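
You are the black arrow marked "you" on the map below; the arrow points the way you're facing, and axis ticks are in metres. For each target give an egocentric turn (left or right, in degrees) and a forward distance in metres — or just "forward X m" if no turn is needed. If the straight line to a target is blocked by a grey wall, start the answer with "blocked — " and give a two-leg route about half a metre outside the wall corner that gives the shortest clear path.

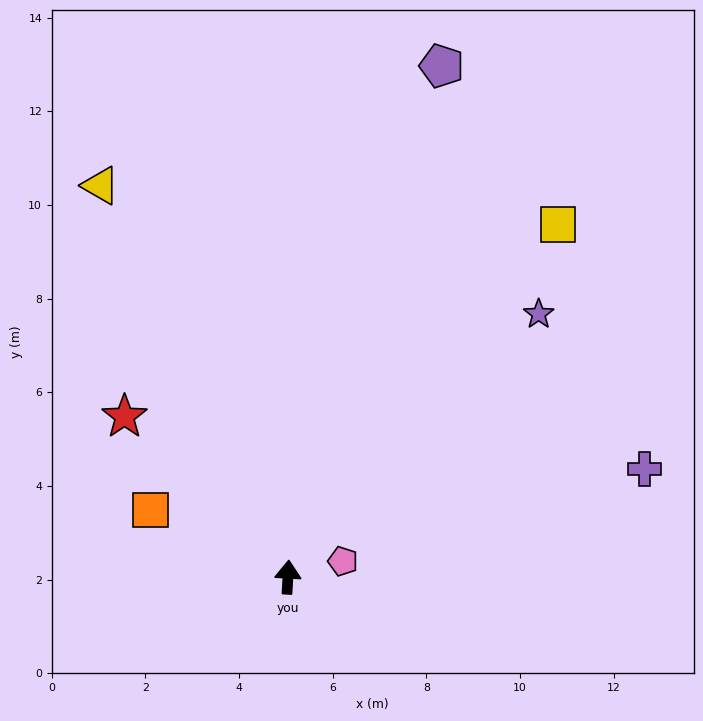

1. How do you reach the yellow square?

turn right 34°, forward 9.5 m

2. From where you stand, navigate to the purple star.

turn right 41°, forward 7.8 m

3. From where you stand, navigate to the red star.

turn left 49°, forward 4.9 m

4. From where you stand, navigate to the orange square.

turn left 67°, forward 3.3 m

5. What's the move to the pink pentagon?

turn right 71°, forward 1.2 m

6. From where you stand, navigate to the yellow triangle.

turn left 29°, forward 9.3 m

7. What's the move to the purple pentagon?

turn right 14°, forward 11.4 m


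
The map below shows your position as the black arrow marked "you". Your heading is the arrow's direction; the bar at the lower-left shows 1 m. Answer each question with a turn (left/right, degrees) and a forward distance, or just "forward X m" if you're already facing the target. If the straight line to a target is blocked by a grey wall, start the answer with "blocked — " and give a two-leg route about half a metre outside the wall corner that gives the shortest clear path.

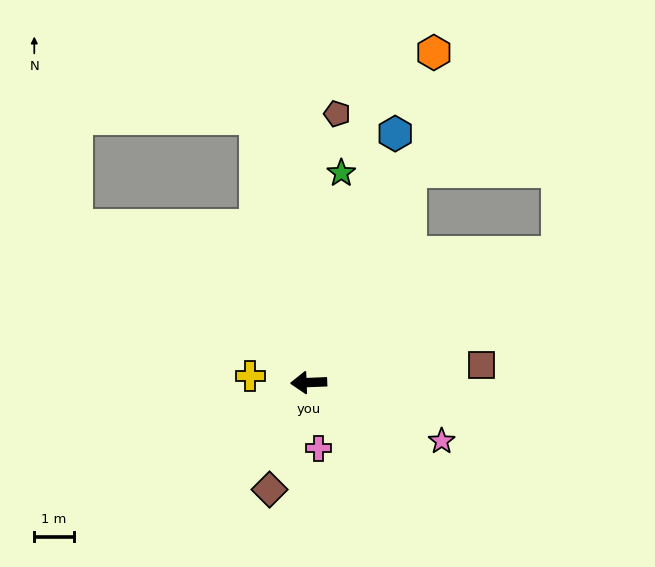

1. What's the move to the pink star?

turn left 154°, forward 3.7 m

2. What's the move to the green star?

turn right 101°, forward 5.3 m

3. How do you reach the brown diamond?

turn left 68°, forward 2.9 m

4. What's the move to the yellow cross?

turn right 9°, forward 1.5 m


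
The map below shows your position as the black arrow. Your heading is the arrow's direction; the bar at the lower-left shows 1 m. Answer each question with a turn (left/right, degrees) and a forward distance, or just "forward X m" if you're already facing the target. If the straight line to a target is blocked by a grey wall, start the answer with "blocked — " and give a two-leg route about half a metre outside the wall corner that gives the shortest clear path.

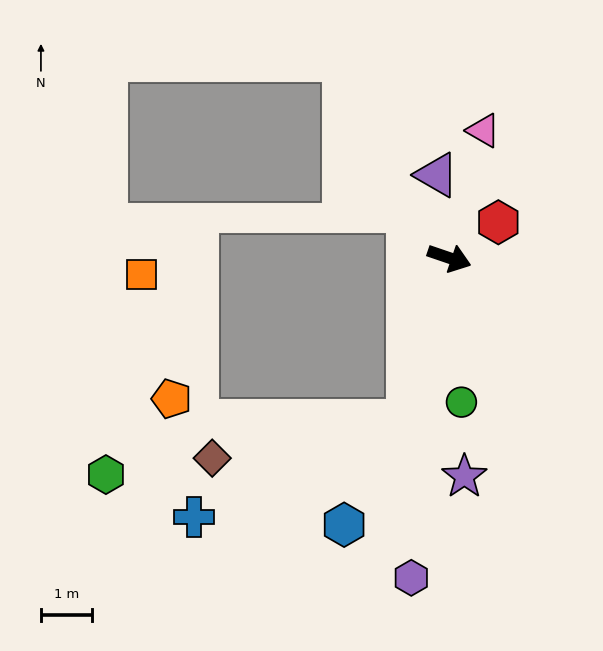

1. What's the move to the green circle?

turn right 66°, forward 2.8 m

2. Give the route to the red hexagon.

turn left 55°, forward 1.2 m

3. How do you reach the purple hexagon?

turn right 78°, forward 6.3 m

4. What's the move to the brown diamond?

blocked — turn right 85°, forward 3.3 m, then turn right 65°, forward 3.9 m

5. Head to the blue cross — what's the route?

blocked — turn right 85°, forward 3.3 m, then turn right 52°, forward 4.6 m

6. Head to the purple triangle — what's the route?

turn left 118°, forward 1.6 m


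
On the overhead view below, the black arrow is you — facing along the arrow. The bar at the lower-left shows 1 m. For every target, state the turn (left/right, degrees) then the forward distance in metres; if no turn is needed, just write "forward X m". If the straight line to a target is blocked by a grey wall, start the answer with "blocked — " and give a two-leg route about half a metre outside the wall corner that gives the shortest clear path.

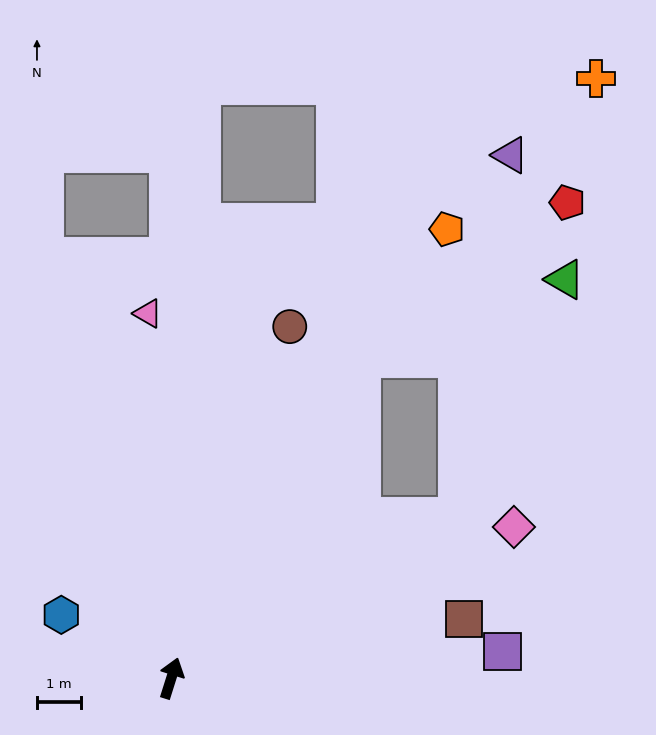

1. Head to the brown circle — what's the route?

forward 8.4 m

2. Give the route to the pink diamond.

turn right 49°, forward 8.5 m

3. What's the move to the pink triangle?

turn left 21°, forward 8.3 m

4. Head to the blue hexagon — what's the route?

turn left 78°, forward 2.9 m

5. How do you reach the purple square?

turn right 68°, forward 7.6 m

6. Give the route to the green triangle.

blocked — turn right 43°, forward 7.5 m, then turn left 36°, forward 5.9 m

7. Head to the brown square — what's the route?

turn right 61°, forward 6.8 m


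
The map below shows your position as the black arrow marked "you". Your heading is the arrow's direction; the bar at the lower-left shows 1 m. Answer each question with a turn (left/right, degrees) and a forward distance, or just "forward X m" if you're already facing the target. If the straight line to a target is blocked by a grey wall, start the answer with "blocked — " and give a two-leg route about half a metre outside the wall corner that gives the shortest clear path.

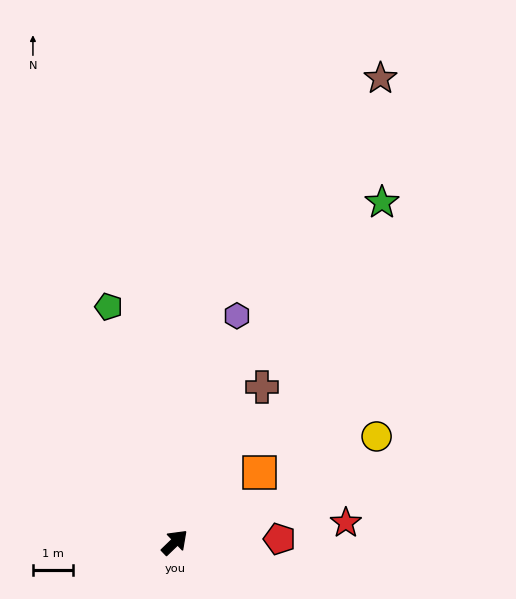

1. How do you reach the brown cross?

turn left 17°, forward 4.5 m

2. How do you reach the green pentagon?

turn left 62°, forward 6.2 m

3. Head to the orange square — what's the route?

turn right 4°, forward 2.8 m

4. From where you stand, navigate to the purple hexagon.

turn left 31°, forward 5.9 m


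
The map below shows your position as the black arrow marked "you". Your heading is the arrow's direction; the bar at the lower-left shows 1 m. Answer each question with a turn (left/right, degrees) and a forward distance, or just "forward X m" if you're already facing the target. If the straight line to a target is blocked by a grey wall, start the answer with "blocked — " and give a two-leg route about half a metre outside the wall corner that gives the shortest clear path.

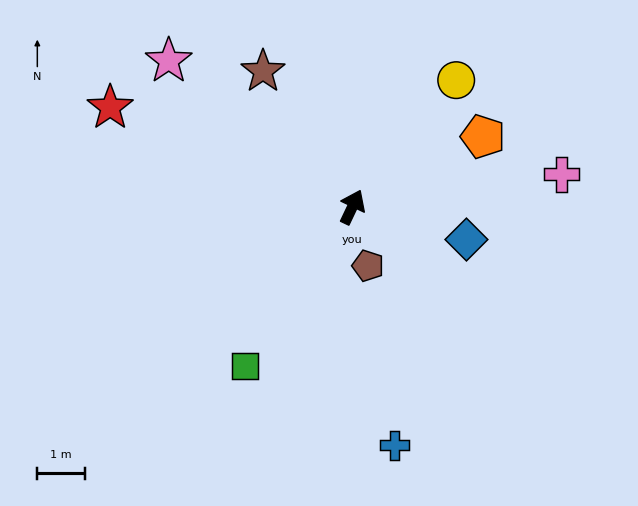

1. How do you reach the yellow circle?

turn right 14°, forward 3.5 m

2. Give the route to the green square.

turn left 171°, forward 4.1 m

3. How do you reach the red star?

turn left 93°, forward 5.5 m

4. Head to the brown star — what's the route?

turn left 59°, forward 3.4 m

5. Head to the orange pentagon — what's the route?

turn right 36°, forward 3.1 m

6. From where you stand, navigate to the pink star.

turn left 77°, forward 5.0 m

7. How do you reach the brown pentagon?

turn right 140°, forward 1.3 m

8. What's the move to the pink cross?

turn right 56°, forward 4.5 m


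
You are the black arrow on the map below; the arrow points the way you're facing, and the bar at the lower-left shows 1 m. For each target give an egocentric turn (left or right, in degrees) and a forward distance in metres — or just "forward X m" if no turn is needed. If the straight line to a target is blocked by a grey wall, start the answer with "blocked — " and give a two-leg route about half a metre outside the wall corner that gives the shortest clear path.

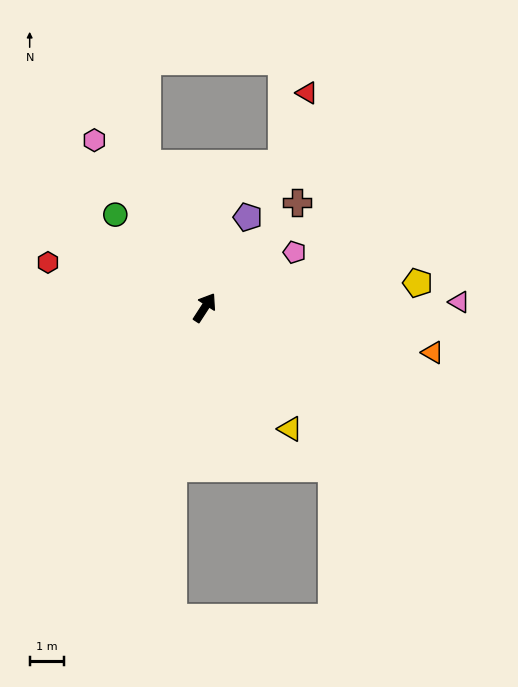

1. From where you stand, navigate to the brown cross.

turn right 8°, forward 4.1 m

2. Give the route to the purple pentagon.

turn left 8°, forward 2.9 m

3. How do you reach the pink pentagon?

turn right 25°, forward 3.1 m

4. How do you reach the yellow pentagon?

turn right 50°, forward 6.2 m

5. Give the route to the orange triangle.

turn right 68°, forward 6.7 m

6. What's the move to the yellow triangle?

turn right 112°, forward 4.3 m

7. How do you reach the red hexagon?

turn left 107°, forward 4.7 m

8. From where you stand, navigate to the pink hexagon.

turn left 66°, forward 5.8 m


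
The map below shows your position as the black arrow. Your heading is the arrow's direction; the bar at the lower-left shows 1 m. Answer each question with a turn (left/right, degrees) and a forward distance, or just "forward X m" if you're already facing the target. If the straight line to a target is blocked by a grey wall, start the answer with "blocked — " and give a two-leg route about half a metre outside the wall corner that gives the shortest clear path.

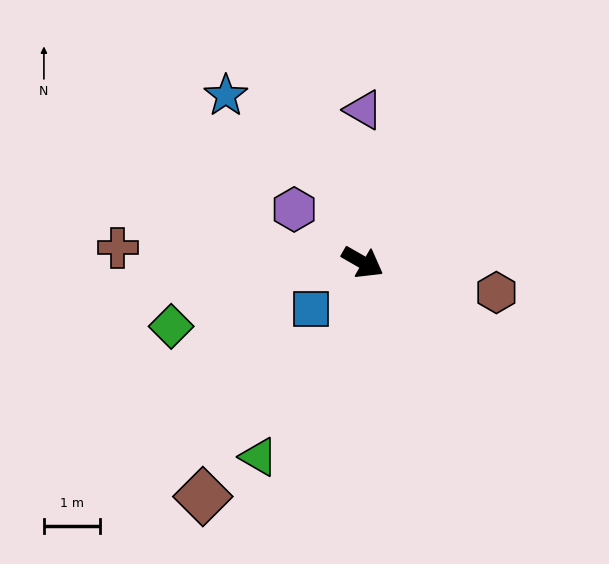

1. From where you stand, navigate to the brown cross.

turn right 154°, forward 4.3 m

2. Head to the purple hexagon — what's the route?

turn left 172°, forward 1.5 m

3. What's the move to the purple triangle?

turn left 120°, forward 2.7 m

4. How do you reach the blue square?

turn right 108°, forward 1.2 m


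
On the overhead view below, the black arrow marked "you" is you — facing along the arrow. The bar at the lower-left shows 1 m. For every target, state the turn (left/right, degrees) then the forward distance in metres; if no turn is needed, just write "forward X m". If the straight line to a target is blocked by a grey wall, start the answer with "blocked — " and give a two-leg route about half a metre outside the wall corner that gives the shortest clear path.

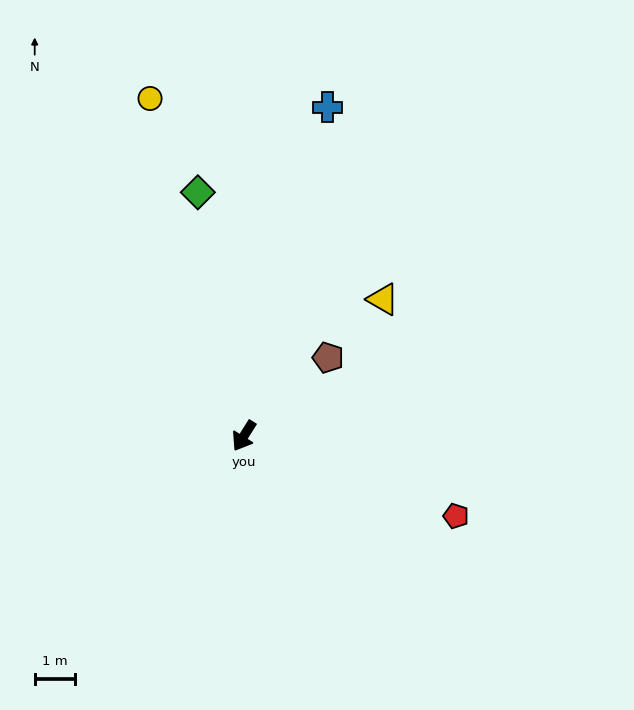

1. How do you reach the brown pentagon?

turn left 165°, forward 2.9 m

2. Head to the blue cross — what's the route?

turn right 162°, forward 8.4 m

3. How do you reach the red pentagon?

turn left 102°, forward 5.6 m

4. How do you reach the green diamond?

turn right 137°, forward 6.2 m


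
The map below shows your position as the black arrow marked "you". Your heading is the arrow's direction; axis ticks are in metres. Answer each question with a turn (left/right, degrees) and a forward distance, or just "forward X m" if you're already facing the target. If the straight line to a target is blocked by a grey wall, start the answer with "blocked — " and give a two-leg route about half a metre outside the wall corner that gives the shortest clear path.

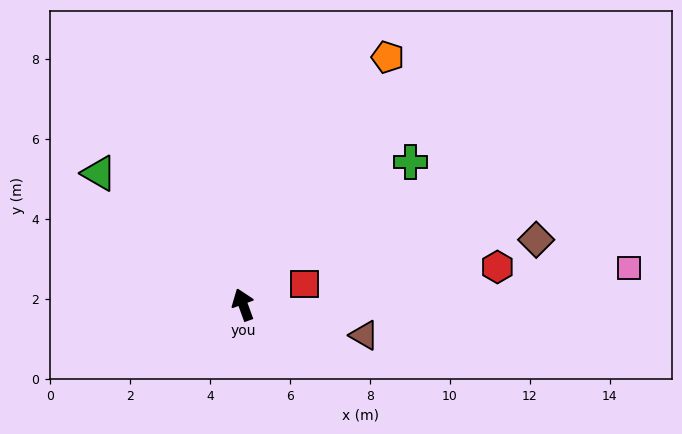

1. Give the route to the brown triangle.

turn right 124°, forward 3.1 m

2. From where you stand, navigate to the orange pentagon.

turn right 50°, forward 7.2 m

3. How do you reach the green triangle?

turn left 28°, forward 4.9 m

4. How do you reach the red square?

turn right 91°, forward 1.6 m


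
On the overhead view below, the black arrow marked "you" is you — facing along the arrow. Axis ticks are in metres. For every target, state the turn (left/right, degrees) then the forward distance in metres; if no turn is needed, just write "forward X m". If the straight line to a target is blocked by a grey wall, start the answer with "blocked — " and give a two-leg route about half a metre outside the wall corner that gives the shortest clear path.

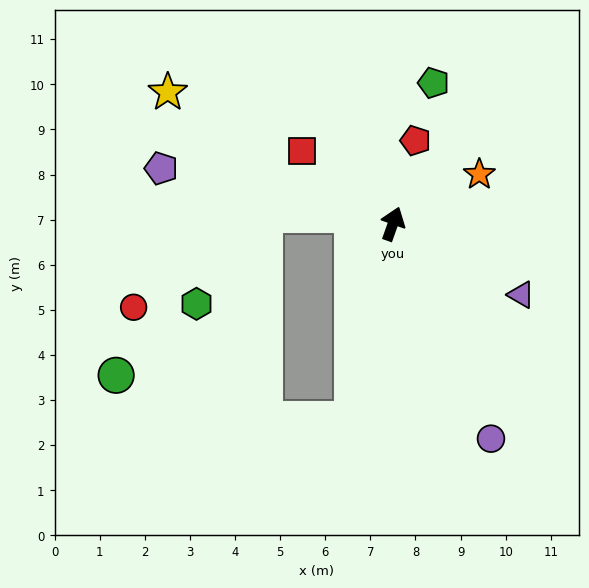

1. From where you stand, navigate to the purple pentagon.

turn left 96°, forward 5.3 m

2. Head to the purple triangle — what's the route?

turn right 99°, forward 3.2 m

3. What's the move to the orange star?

turn right 41°, forward 2.2 m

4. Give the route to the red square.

turn left 71°, forward 2.6 m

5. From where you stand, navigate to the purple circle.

turn right 136°, forward 5.2 m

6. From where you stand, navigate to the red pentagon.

turn left 4°, forward 1.9 m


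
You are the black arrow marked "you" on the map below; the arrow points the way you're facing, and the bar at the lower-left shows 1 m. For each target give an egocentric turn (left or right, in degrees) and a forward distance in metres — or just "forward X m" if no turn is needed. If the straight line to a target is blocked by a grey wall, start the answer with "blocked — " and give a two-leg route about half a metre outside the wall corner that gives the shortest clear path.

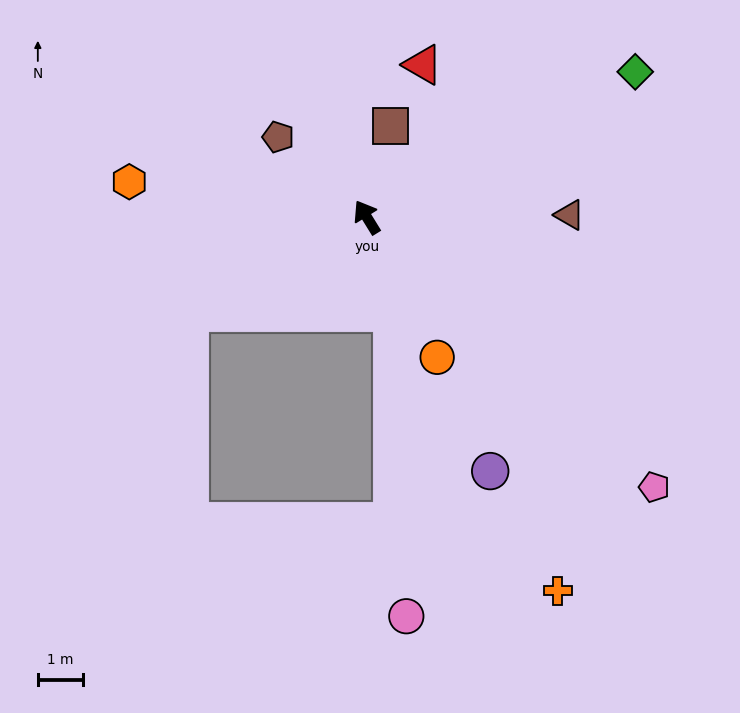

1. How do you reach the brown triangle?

turn right 121°, forward 4.5 m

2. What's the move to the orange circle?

turn left 175°, forward 3.5 m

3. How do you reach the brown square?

turn right 46°, forward 2.1 m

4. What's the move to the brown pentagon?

turn left 16°, forward 2.7 m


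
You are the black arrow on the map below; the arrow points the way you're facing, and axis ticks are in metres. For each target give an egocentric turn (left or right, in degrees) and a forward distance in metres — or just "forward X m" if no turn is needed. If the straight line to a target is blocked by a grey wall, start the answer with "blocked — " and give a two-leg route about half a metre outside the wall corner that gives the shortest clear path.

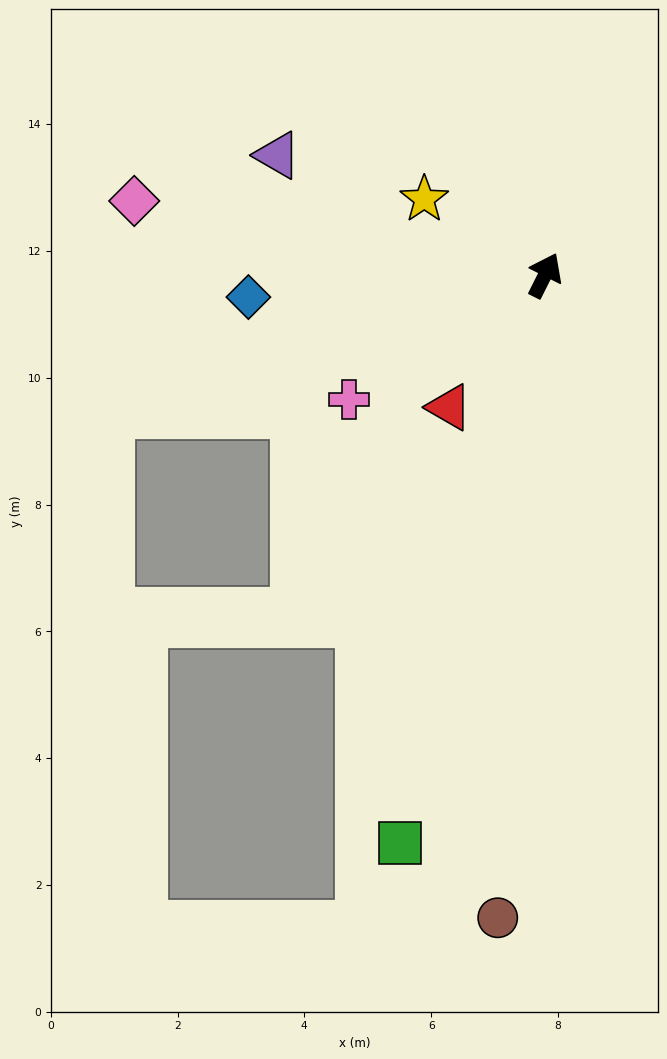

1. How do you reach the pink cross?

turn left 149°, forward 3.7 m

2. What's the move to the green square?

turn right 168°, forward 9.2 m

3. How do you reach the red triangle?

turn left 171°, forward 2.6 m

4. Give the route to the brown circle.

turn right 158°, forward 10.2 m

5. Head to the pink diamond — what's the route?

turn left 106°, forward 6.6 m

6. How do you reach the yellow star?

turn left 84°, forward 2.2 m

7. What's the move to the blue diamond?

turn left 121°, forward 4.7 m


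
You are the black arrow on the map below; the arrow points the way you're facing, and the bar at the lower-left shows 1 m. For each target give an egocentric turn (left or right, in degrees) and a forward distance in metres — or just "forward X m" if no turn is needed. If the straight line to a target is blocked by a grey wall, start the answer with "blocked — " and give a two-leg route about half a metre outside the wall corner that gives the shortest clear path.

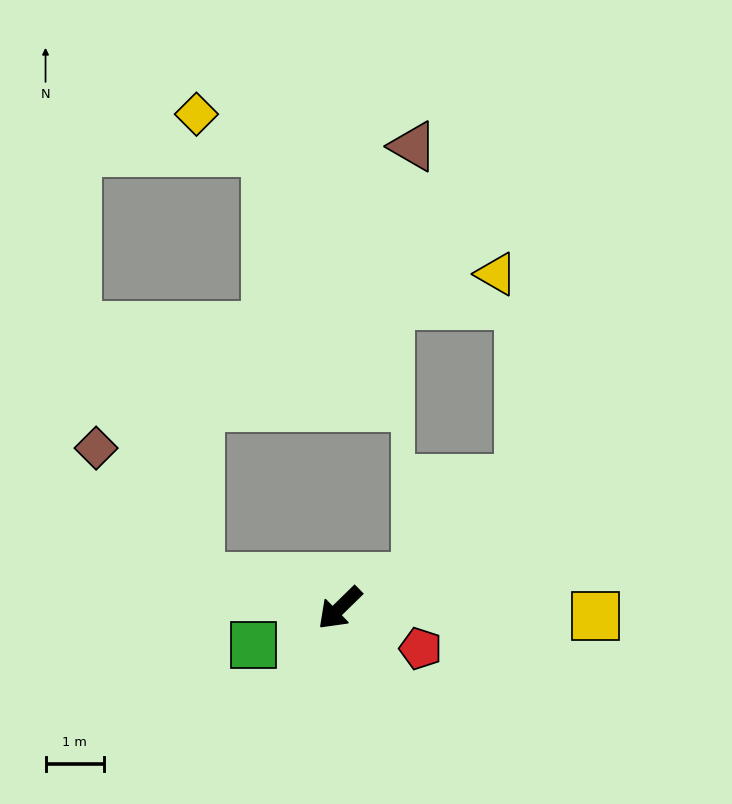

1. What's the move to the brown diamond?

blocked — turn right 57°, forward 2.5 m, then turn right 39°, forward 2.8 m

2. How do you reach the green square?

turn right 21°, forward 1.6 m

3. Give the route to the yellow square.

turn left 134°, forward 4.4 m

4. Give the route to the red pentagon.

turn left 109°, forward 1.5 m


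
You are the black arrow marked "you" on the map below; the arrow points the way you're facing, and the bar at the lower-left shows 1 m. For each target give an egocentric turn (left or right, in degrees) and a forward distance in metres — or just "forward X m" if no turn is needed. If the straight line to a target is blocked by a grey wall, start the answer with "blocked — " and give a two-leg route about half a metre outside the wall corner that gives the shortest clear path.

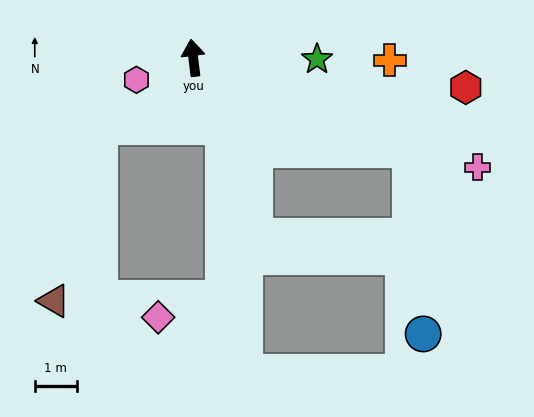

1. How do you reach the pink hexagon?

turn left 104°, forward 1.4 m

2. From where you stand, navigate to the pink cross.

turn right 118°, forward 7.2 m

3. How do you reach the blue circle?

blocked — turn right 120°, forward 5.6 m, then turn right 63°, forward 4.4 m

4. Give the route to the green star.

turn right 98°, forward 2.9 m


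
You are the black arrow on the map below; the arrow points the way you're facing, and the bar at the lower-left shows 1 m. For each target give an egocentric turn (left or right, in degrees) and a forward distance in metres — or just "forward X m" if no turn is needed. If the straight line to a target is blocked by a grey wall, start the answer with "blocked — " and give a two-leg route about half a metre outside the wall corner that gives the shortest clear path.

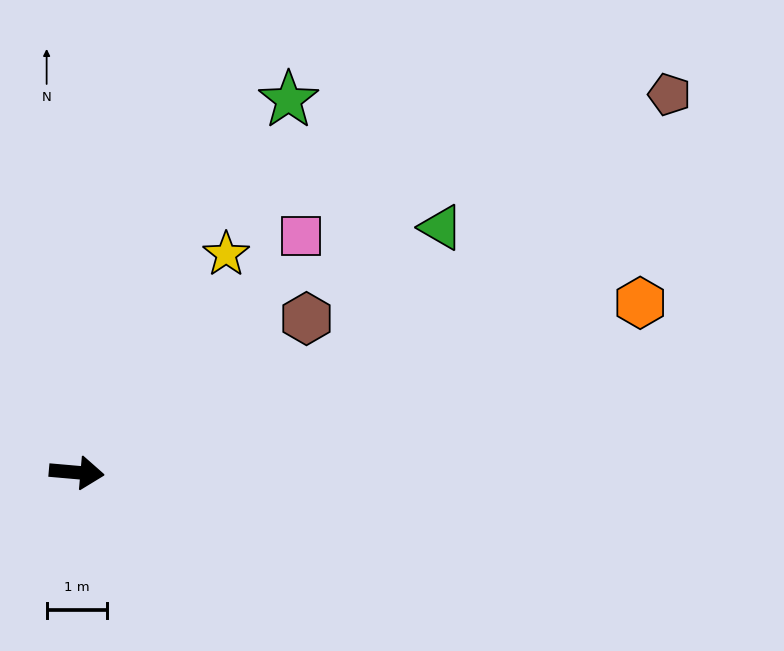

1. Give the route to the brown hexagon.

turn left 39°, forward 4.6 m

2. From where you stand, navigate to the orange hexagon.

turn left 22°, forward 9.8 m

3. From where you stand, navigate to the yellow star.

turn left 61°, forward 4.4 m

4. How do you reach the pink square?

turn left 52°, forward 5.4 m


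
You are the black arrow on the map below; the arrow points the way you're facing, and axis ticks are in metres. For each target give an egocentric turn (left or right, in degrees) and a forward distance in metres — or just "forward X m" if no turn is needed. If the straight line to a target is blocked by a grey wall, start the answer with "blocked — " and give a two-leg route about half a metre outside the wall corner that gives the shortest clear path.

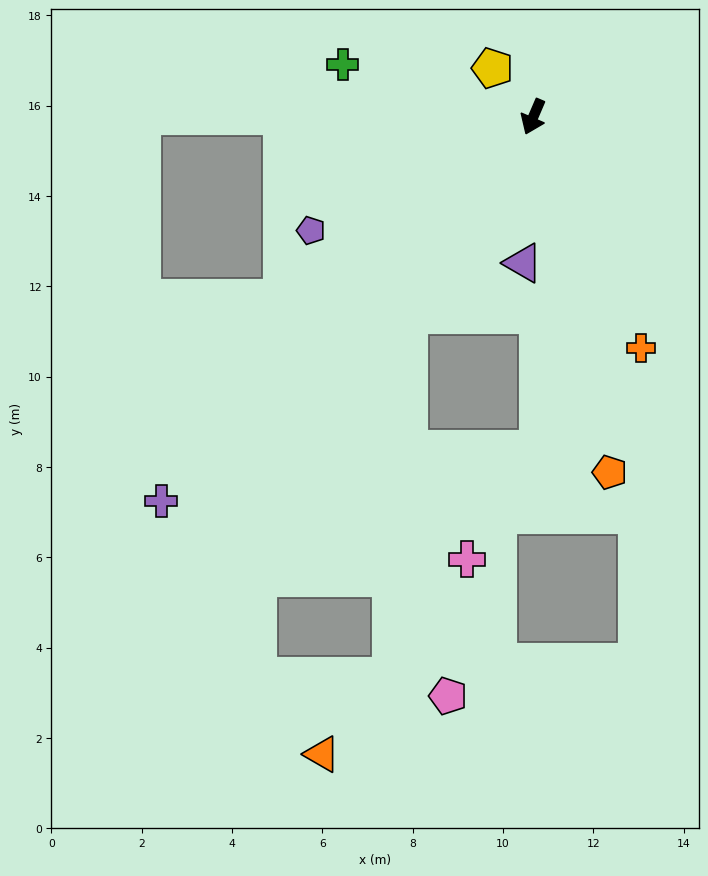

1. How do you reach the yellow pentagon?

turn right 117°, forward 1.4 m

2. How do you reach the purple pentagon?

turn right 40°, forward 5.5 m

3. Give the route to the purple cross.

turn right 21°, forward 11.8 m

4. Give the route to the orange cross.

turn left 48°, forward 5.6 m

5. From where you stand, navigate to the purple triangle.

turn left 19°, forward 3.2 m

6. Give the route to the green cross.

turn right 82°, forward 4.4 m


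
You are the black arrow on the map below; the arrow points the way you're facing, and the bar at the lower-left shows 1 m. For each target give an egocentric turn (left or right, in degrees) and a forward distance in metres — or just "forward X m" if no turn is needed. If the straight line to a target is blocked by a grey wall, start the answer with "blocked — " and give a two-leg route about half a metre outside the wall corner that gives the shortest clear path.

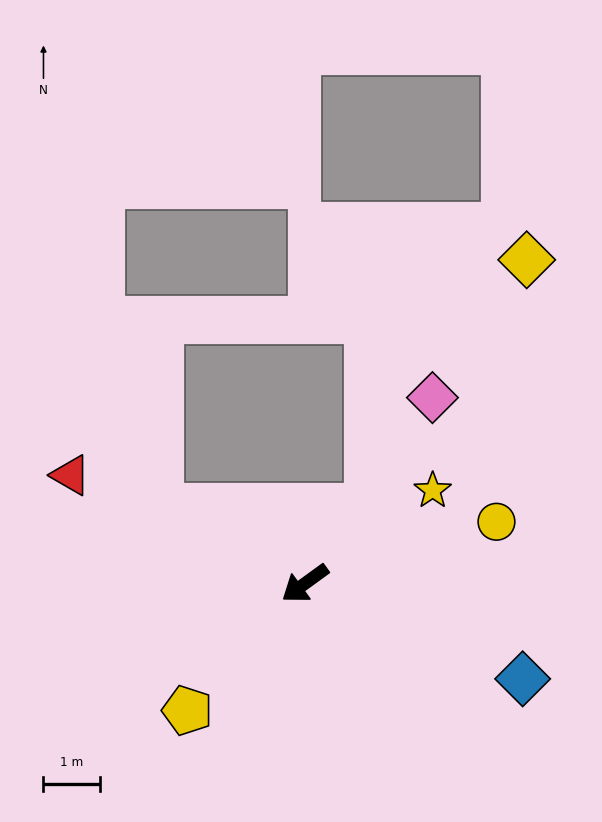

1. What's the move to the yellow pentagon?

turn left 11°, forward 3.1 m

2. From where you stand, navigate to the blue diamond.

turn left 120°, forward 4.2 m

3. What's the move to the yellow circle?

turn left 162°, forward 3.6 m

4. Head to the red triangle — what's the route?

turn right 61°, forward 4.6 m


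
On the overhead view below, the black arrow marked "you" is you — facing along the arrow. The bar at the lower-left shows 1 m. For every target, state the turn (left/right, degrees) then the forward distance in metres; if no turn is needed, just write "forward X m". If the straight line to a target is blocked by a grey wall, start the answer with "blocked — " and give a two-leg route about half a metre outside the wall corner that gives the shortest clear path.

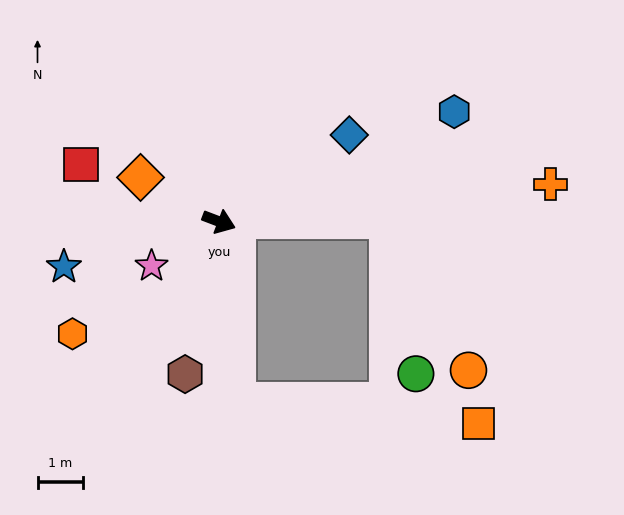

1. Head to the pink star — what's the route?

turn right 126°, forward 1.8 m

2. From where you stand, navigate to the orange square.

blocked — turn right 64°, forward 4.0 m, then turn left 80°, forward 5.3 m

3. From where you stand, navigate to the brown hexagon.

turn right 82°, forward 3.4 m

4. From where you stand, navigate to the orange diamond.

turn left 172°, forward 2.0 m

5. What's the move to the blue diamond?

turn left 54°, forward 3.4 m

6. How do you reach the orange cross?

turn left 27°, forward 7.3 m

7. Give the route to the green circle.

blocked — turn left 21°, forward 3.7 m, then turn right 80°, forward 3.4 m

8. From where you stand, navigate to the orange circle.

blocked — turn left 21°, forward 3.7 m, then turn right 62°, forward 3.7 m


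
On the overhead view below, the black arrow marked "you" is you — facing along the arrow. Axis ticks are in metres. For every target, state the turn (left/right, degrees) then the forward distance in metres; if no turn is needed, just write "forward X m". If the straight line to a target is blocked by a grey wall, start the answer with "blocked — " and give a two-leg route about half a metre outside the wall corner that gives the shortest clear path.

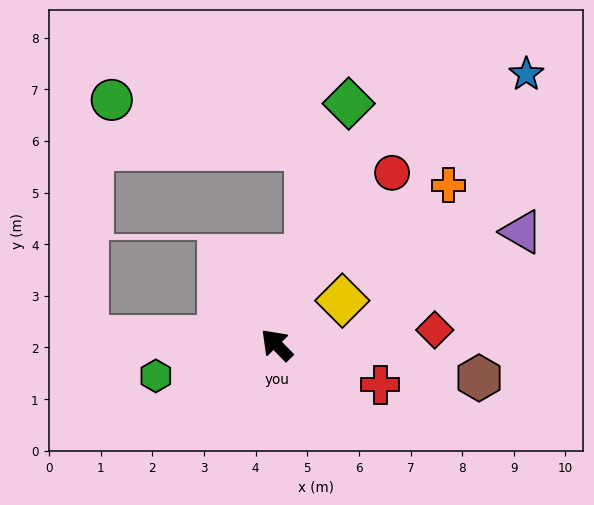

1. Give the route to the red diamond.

turn right 129°, forward 3.1 m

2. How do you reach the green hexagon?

turn left 60°, forward 2.4 m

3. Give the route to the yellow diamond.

turn right 100°, forward 1.5 m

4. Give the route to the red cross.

turn right 155°, forward 2.1 m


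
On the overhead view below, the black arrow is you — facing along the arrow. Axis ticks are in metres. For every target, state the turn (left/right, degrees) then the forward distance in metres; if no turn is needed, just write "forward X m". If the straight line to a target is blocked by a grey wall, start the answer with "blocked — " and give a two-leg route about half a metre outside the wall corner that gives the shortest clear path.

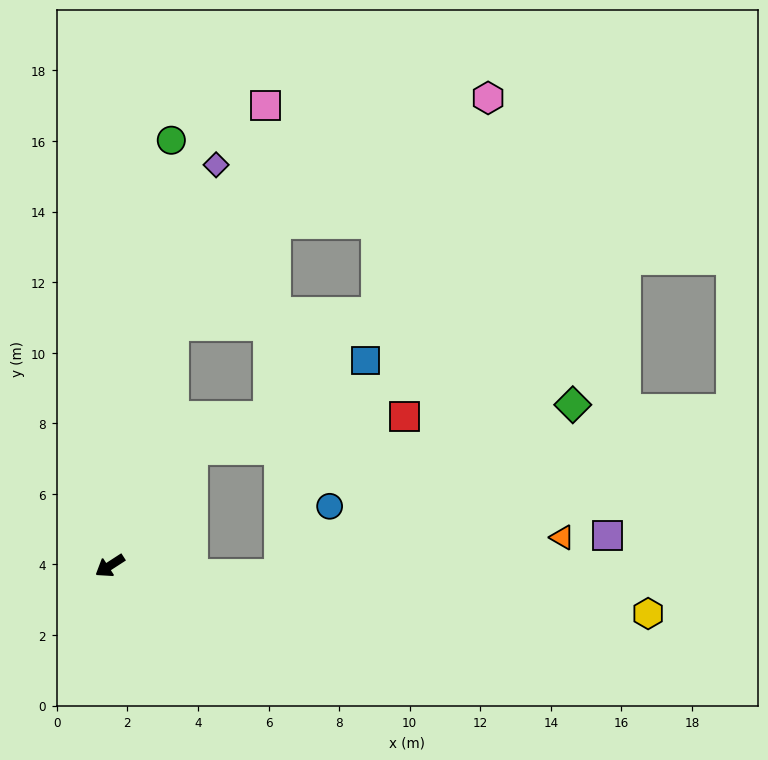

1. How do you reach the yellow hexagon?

turn left 142°, forward 15.3 m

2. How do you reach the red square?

blocked — turn right 159°, forward 4.0 m, then turn right 45°, forward 6.1 m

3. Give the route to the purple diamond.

turn right 138°, forward 11.8 m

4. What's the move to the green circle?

turn right 131°, forward 12.2 m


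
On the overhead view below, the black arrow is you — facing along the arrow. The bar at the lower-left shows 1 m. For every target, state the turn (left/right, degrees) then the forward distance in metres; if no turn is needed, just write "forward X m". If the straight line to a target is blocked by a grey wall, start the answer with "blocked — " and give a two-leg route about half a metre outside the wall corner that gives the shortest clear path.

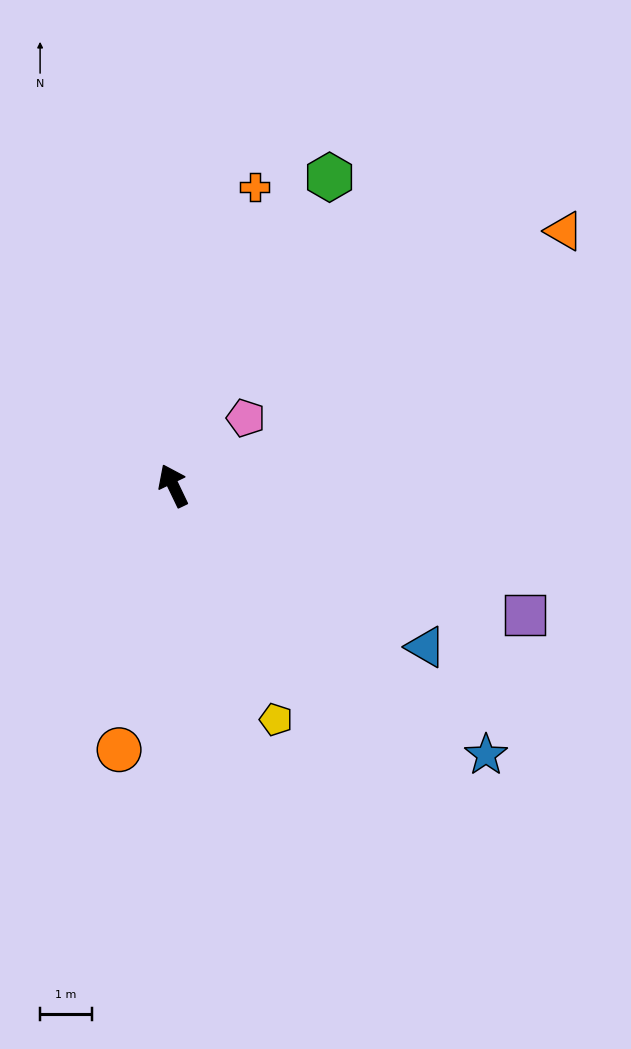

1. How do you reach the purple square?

turn right 136°, forward 7.2 m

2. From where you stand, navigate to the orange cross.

turn right 41°, forward 5.9 m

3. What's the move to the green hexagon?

turn right 52°, forward 6.6 m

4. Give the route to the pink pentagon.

turn right 73°, forward 1.9 m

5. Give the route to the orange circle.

turn left 143°, forward 5.2 m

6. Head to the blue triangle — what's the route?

turn right 148°, forward 5.8 m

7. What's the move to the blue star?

turn right 156°, forward 7.9 m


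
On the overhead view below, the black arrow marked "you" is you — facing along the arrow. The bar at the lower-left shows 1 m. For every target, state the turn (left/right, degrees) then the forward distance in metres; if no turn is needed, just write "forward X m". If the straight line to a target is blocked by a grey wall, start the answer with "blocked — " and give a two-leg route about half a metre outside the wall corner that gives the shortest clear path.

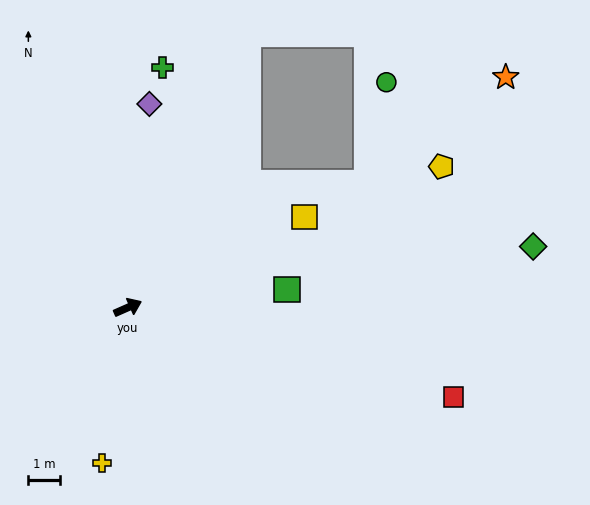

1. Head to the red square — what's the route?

turn right 39°, forward 10.6 m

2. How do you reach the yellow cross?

turn right 123°, forward 5.0 m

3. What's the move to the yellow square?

turn left 3°, forward 6.2 m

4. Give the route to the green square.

turn right 17°, forward 5.0 m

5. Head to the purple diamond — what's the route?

turn left 60°, forward 6.4 m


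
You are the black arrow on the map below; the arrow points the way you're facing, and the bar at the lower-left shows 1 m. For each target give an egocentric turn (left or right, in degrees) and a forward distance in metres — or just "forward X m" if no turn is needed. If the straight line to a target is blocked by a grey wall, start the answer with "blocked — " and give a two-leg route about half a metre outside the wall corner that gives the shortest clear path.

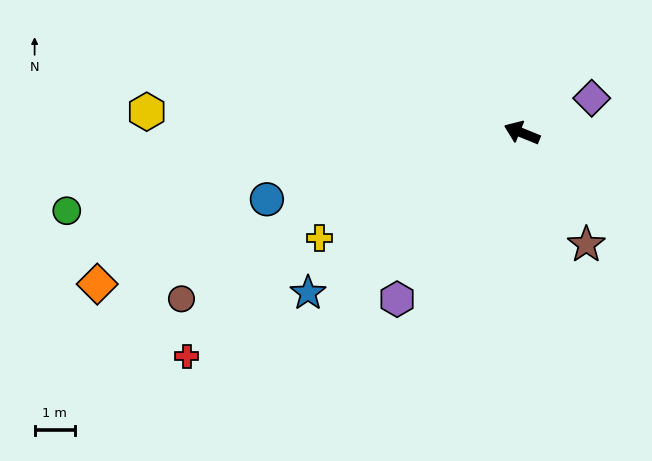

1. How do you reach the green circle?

turn left 32°, forward 11.4 m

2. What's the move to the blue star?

turn left 59°, forward 6.6 m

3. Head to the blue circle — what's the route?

turn left 37°, forward 6.5 m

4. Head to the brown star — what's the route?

turn left 142°, forward 3.2 m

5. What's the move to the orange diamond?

turn left 42°, forward 11.1 m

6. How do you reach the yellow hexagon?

turn left 19°, forward 9.3 m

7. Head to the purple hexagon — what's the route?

turn left 75°, forward 5.1 m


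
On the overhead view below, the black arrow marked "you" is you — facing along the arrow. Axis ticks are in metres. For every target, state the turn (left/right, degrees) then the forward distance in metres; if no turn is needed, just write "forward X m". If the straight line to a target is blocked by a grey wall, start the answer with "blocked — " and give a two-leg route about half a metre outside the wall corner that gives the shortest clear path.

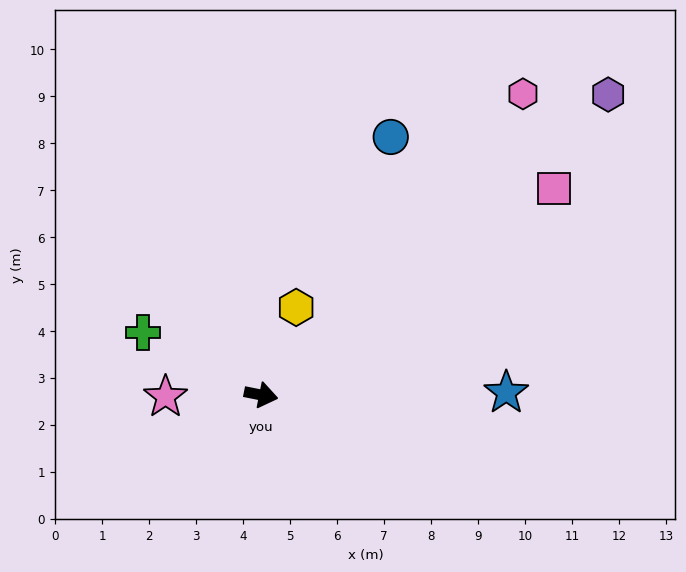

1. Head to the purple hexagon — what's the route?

turn left 52°, forward 9.8 m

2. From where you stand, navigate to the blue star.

turn left 12°, forward 5.2 m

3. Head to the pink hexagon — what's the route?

turn left 60°, forward 8.5 m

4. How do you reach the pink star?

turn right 168°, forward 2.0 m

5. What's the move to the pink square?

turn left 46°, forward 7.6 m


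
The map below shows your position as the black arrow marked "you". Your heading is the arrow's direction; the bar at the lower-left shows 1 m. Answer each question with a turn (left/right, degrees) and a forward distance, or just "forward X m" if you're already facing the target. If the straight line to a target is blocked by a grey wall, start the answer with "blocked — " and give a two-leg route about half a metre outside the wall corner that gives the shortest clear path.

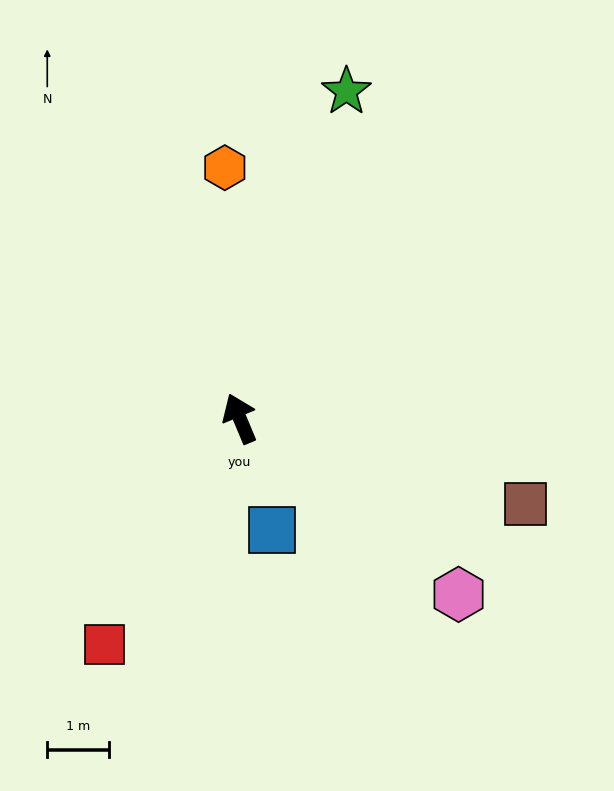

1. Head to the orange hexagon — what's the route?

turn right 19°, forward 4.1 m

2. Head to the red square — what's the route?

turn left 126°, forward 4.3 m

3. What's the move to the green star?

turn right 41°, forward 5.6 m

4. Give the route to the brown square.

turn right 129°, forward 4.8 m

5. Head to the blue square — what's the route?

turn left 173°, forward 1.9 m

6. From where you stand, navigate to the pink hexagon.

turn right 152°, forward 4.5 m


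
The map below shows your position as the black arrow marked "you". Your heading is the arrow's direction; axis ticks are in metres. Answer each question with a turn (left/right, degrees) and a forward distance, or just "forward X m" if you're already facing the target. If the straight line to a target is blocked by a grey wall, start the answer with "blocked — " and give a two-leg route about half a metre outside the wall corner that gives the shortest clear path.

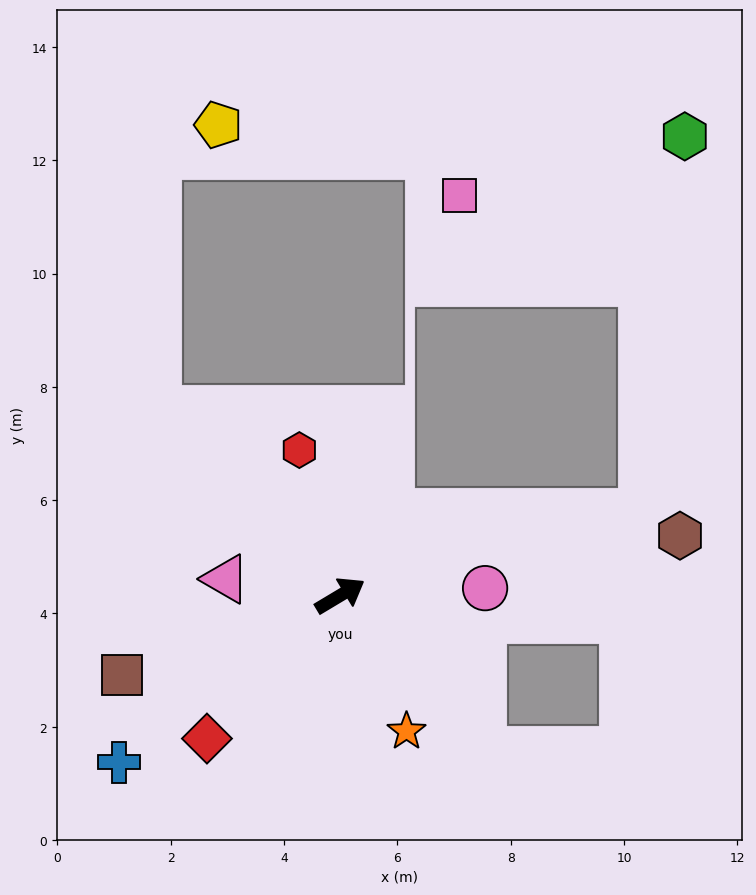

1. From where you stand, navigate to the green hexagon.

blocked — turn right 16°, forward 5.5 m, then turn left 69°, forward 6.7 m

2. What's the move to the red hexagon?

turn left 75°, forward 2.7 m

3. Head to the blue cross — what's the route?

turn right 174°, forward 4.9 m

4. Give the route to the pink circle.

turn right 28°, forward 2.6 m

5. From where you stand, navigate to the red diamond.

turn right 164°, forward 3.5 m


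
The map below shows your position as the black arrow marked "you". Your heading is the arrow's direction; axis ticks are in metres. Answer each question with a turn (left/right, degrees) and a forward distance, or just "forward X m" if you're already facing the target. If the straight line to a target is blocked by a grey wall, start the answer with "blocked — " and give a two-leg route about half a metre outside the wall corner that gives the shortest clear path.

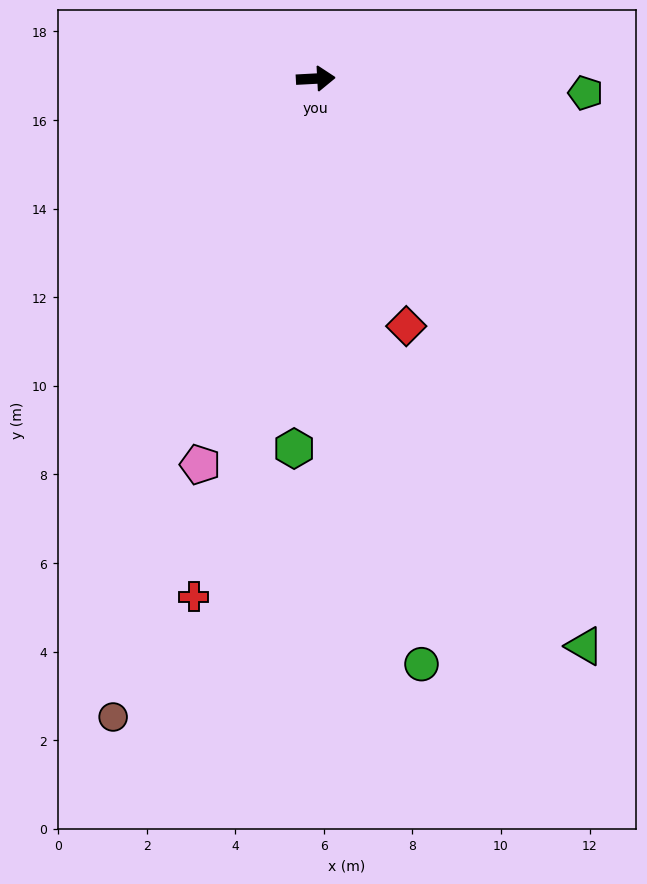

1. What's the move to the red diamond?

turn right 73°, forward 5.9 m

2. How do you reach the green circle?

turn right 83°, forward 13.4 m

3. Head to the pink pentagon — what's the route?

turn right 110°, forward 9.1 m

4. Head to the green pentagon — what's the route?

turn right 6°, forward 6.1 m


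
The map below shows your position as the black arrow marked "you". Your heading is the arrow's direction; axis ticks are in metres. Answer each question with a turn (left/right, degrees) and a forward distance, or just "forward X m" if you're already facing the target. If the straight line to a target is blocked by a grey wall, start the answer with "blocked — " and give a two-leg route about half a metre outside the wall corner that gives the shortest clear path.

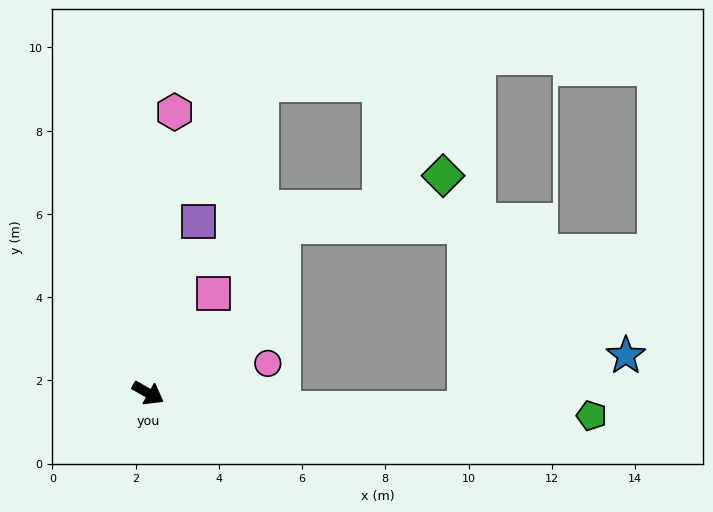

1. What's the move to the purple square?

turn left 103°, forward 4.3 m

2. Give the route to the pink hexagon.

turn left 114°, forward 6.8 m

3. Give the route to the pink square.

turn left 86°, forward 2.9 m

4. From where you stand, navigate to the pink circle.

turn left 43°, forward 3.0 m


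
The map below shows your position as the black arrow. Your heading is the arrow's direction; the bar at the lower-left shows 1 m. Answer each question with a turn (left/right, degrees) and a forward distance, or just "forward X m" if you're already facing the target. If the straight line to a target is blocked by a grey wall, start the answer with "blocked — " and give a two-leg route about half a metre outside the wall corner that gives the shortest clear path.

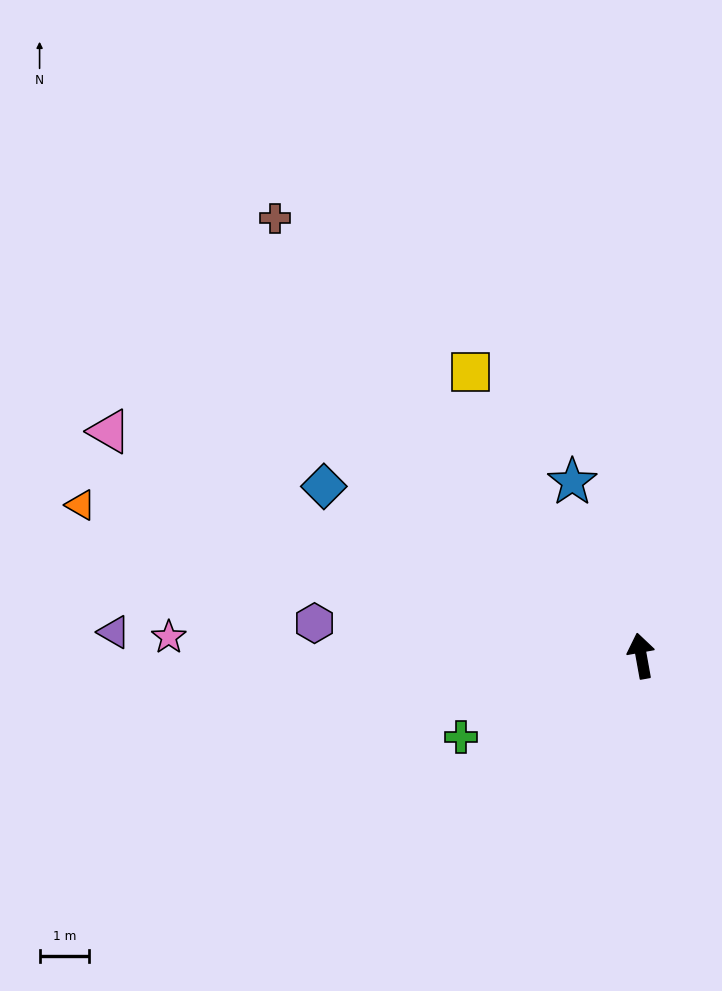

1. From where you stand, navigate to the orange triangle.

turn left 65°, forward 11.7 m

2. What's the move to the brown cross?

turn left 30°, forward 11.5 m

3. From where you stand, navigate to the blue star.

turn left 11°, forward 3.8 m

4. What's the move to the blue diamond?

turn left 52°, forward 7.2 m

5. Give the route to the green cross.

turn left 104°, forward 4.0 m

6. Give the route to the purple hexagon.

turn left 74°, forward 6.6 m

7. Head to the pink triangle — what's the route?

turn left 57°, forward 11.6 m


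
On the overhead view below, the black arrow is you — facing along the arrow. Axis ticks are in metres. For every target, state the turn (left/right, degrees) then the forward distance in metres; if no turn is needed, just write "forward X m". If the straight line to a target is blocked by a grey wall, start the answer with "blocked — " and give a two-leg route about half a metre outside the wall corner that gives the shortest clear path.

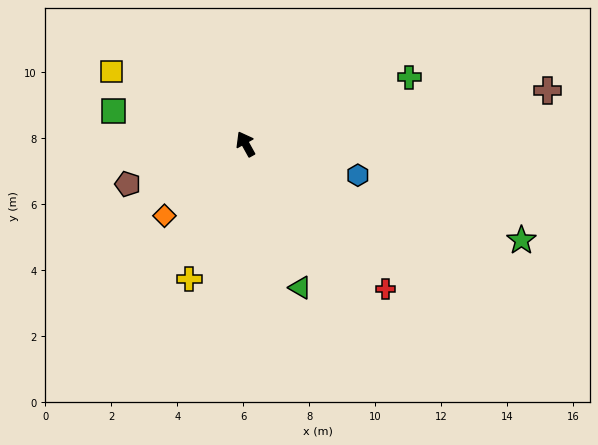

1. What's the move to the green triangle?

turn left 172°, forward 4.7 m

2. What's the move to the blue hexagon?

turn right 135°, forward 3.5 m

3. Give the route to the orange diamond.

turn left 103°, forward 3.3 m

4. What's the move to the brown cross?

turn right 109°, forward 9.3 m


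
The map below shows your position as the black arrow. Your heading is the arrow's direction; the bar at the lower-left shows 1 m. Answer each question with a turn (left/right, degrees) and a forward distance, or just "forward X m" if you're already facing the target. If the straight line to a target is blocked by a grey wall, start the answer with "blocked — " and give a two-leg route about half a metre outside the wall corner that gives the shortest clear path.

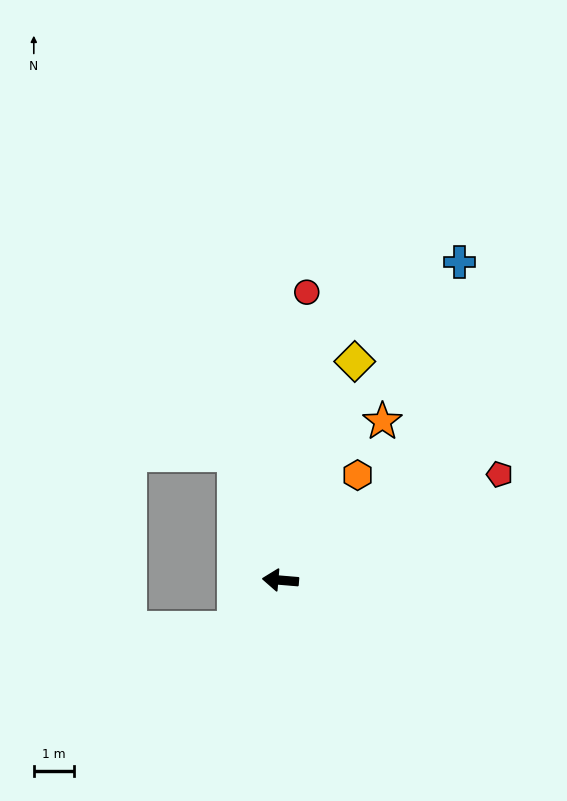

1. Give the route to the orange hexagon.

turn right 121°, forward 3.3 m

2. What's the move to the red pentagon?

turn right 149°, forward 6.1 m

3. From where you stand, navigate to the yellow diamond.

turn right 104°, forward 5.8 m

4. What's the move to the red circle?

turn right 90°, forward 7.2 m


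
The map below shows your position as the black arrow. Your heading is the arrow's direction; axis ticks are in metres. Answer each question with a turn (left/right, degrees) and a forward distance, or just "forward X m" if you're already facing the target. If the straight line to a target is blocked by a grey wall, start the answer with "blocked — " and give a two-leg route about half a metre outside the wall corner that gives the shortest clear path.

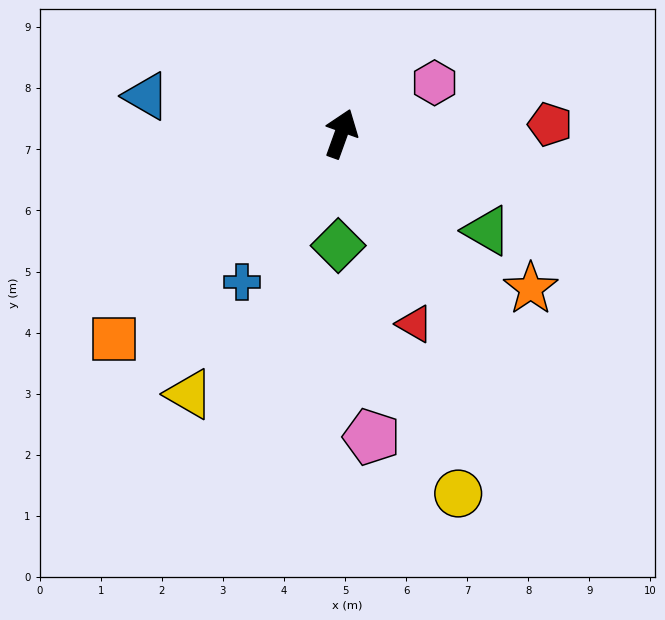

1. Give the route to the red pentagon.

turn right 68°, forward 3.4 m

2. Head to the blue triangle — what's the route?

turn left 99°, forward 3.3 m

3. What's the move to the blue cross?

turn left 166°, forward 2.9 m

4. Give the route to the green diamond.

turn right 162°, forward 1.8 m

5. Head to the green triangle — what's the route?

turn right 104°, forward 2.9 m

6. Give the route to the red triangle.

turn right 139°, forward 3.3 m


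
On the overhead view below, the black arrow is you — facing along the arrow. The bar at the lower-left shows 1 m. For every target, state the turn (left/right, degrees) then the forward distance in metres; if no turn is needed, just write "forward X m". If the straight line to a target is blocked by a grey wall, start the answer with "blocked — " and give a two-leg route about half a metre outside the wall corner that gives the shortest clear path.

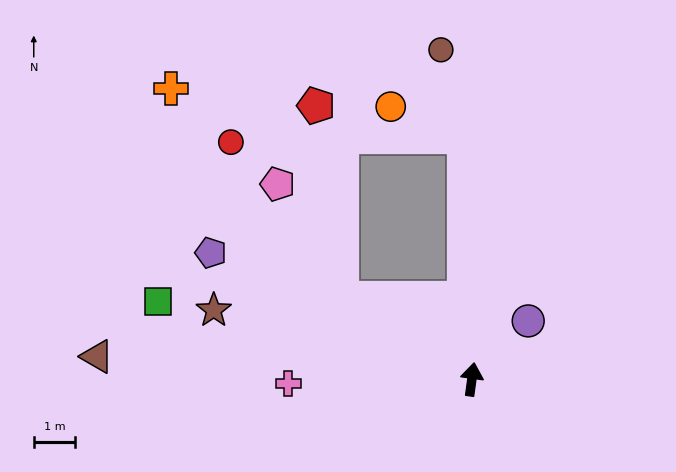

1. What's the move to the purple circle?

turn right 36°, forward 2.0 m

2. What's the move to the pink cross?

turn left 99°, forward 4.5 m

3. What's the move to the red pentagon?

blocked — turn left 66°, forward 3.7 m, then turn right 51°, forward 4.7 m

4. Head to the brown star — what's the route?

turn left 83°, forward 6.5 m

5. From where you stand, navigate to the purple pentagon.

turn left 72°, forward 7.0 m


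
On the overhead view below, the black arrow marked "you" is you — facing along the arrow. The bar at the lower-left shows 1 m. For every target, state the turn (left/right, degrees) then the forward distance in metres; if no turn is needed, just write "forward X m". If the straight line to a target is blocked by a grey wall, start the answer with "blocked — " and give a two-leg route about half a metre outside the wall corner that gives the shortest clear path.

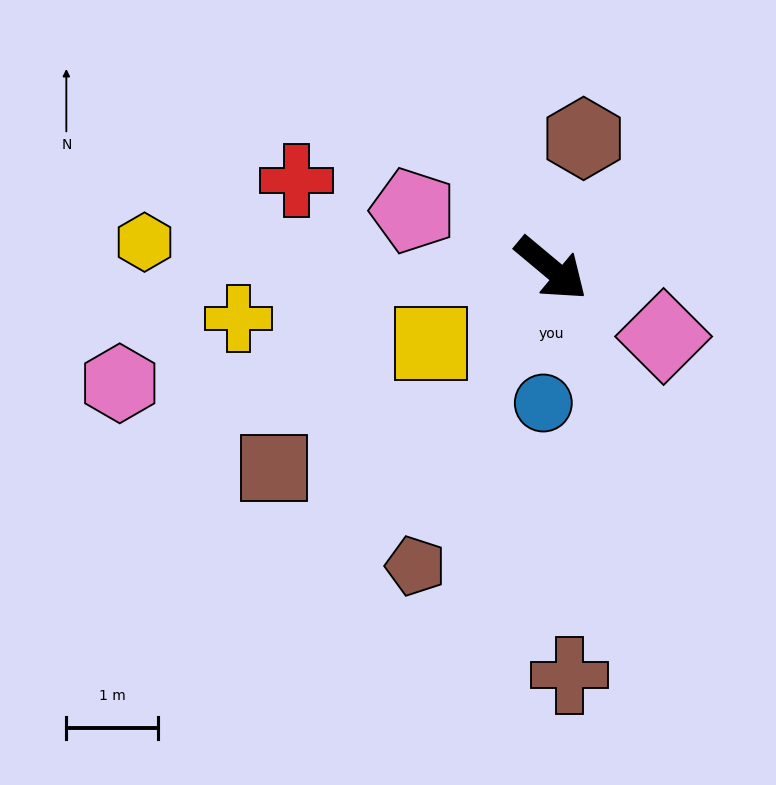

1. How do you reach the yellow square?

turn right 108°, forward 1.5 m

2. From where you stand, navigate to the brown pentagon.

turn right 75°, forward 3.6 m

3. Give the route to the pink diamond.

turn left 9°, forward 1.4 m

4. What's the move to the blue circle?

turn right 53°, forward 1.5 m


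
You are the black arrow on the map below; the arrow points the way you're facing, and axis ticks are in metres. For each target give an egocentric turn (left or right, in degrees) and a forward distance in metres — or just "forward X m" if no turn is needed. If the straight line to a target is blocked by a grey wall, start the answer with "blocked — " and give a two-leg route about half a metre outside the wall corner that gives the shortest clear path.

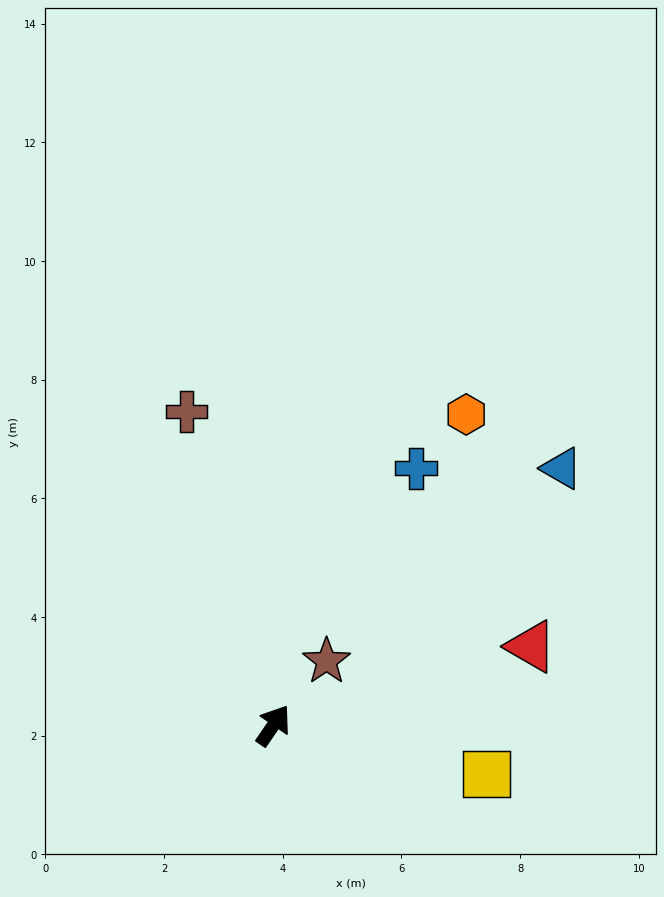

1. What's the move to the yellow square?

turn right 68°, forward 3.7 m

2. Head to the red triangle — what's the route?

turn right 39°, forward 4.5 m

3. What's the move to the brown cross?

turn left 50°, forward 5.5 m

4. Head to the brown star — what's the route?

turn right 5°, forward 1.4 m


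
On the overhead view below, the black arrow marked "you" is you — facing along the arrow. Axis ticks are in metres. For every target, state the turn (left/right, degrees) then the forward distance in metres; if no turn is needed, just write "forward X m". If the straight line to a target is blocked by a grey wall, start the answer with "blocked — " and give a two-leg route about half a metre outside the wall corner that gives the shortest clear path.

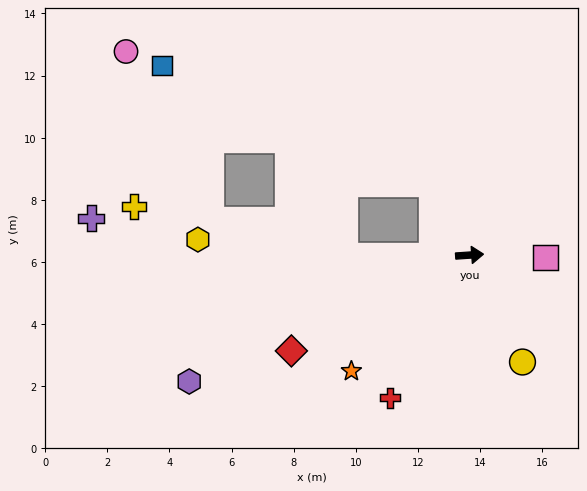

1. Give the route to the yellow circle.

turn right 68°, forward 3.8 m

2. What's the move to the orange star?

turn right 139°, forward 5.3 m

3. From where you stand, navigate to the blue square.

blocked — turn left 114°, forward 2.6 m, then turn left 38°, forward 9.5 m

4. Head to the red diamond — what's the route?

turn right 156°, forward 6.5 m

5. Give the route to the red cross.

turn right 123°, forward 5.3 m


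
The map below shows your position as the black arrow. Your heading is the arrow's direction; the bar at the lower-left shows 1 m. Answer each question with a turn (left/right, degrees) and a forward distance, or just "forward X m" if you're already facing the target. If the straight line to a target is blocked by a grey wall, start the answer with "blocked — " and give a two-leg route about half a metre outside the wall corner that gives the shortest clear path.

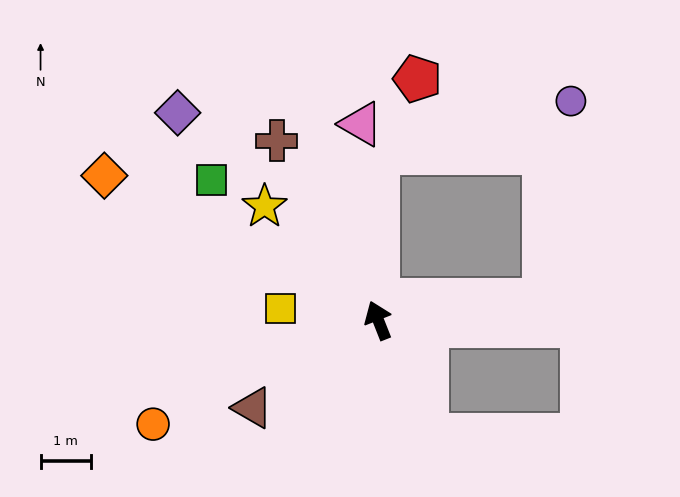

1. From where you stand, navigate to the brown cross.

turn left 8°, forward 4.1 m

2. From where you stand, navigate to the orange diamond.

turn left 41°, forward 6.1 m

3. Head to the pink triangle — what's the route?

turn right 17°, forward 3.9 m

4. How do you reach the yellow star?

turn left 23°, forward 3.2 m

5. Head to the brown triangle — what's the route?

turn left 103°, forward 3.0 m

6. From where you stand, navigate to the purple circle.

blocked — turn right 22°, forward 3.3 m, then turn right 74°, forward 3.9 m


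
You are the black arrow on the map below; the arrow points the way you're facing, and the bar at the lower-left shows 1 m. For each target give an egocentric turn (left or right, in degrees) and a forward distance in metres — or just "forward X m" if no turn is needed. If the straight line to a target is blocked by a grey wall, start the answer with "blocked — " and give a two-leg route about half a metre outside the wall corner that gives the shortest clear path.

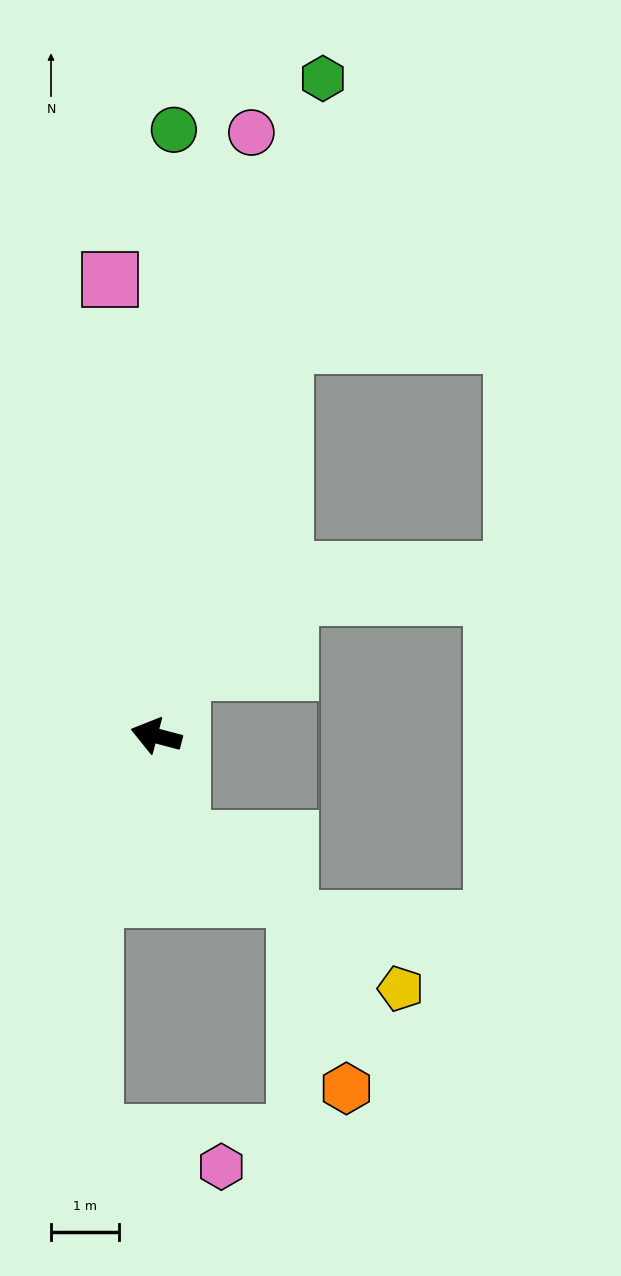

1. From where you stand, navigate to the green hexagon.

turn right 89°, forward 9.9 m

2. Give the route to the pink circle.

turn right 84°, forward 8.9 m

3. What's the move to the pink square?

turn right 69°, forward 6.7 m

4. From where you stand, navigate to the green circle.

turn right 77°, forward 8.9 m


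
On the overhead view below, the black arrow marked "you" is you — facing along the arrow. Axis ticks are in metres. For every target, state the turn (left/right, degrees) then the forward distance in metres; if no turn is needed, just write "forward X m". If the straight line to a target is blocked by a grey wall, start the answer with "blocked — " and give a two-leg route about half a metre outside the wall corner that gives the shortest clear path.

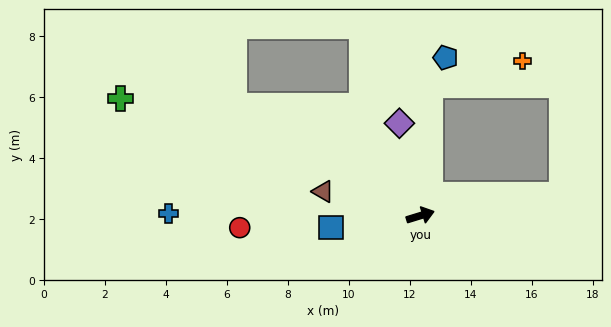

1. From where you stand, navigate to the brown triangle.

turn left 149°, forward 3.3 m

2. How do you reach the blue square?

turn left 171°, forward 3.0 m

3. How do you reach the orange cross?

blocked — turn left 69°, forward 4.3 m, then turn right 71°, forward 3.1 m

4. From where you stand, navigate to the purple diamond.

turn left 86°, forward 3.1 m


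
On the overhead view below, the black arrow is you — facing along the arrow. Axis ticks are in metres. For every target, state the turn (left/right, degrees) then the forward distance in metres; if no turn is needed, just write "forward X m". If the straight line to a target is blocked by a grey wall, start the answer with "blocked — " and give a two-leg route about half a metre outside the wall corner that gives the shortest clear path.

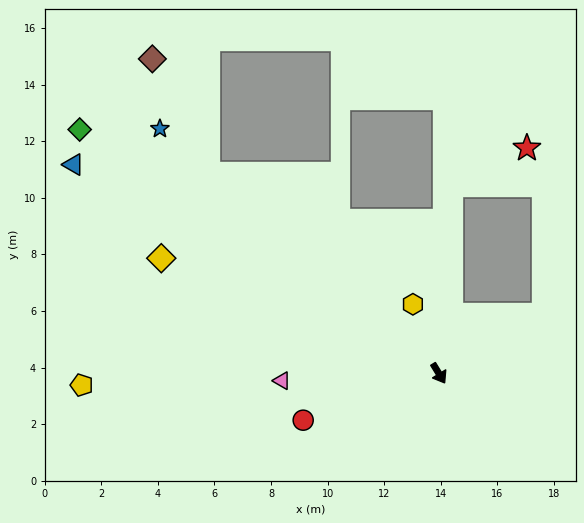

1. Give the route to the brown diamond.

blocked — turn right 162°, forward 10.8 m, then turn right 23°, forward 4.5 m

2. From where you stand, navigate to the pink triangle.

turn right 119°, forward 5.6 m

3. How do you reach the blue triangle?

turn right 151°, forward 14.9 m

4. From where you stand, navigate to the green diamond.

turn right 156°, forward 15.3 m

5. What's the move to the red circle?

turn right 102°, forward 5.1 m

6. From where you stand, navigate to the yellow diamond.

turn right 144°, forward 10.6 m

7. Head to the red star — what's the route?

blocked — turn left 145°, forward 6.7 m, then turn right 60°, forward 3.0 m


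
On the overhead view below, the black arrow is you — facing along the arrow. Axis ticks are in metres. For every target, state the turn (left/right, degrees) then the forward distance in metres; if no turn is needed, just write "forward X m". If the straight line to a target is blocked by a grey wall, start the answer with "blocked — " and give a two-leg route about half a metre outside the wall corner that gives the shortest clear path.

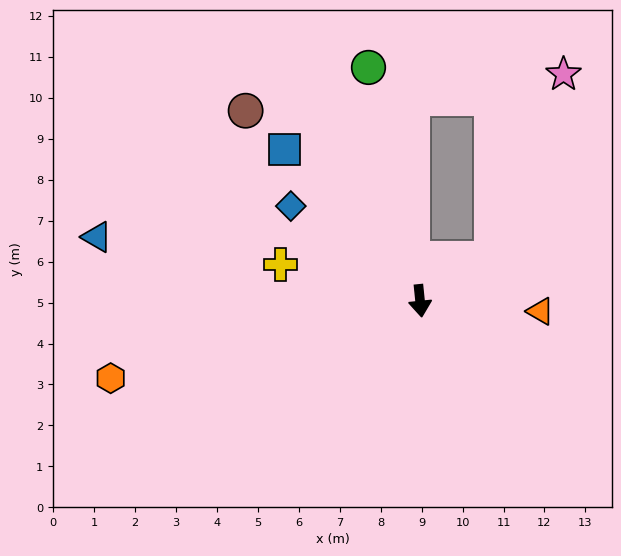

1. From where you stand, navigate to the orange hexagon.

turn right 82°, forward 7.8 m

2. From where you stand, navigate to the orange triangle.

turn left 79°, forward 2.9 m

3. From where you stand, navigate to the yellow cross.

turn right 110°, forward 3.5 m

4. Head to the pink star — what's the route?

blocked — turn left 115°, forward 2.0 m, then turn left 38°, forward 4.8 m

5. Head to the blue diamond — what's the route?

turn right 132°, forward 3.9 m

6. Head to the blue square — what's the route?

turn right 144°, forward 5.0 m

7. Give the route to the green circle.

turn right 173°, forward 5.8 m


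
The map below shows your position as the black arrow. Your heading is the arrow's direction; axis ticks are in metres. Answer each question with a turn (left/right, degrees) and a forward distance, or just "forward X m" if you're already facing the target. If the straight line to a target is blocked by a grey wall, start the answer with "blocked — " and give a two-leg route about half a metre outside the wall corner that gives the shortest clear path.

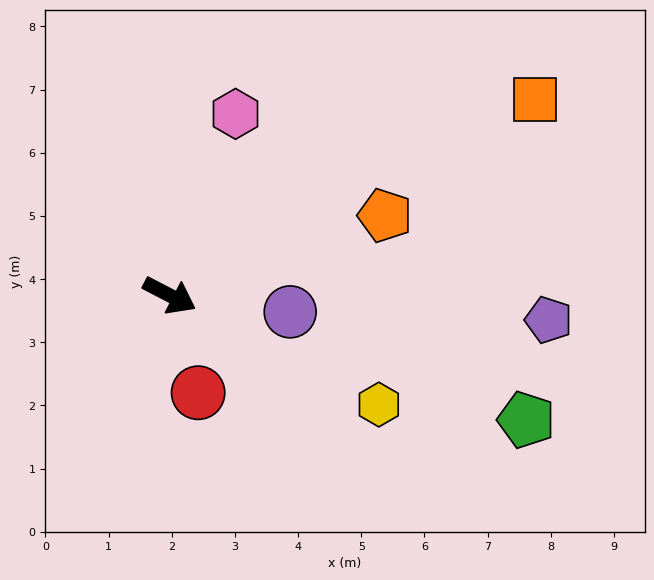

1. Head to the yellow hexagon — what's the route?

forward 3.7 m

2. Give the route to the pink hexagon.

turn left 97°, forward 3.1 m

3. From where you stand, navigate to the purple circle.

turn left 20°, forward 1.9 m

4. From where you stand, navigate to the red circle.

turn right 46°, forward 1.6 m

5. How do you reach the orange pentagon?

turn left 48°, forward 3.6 m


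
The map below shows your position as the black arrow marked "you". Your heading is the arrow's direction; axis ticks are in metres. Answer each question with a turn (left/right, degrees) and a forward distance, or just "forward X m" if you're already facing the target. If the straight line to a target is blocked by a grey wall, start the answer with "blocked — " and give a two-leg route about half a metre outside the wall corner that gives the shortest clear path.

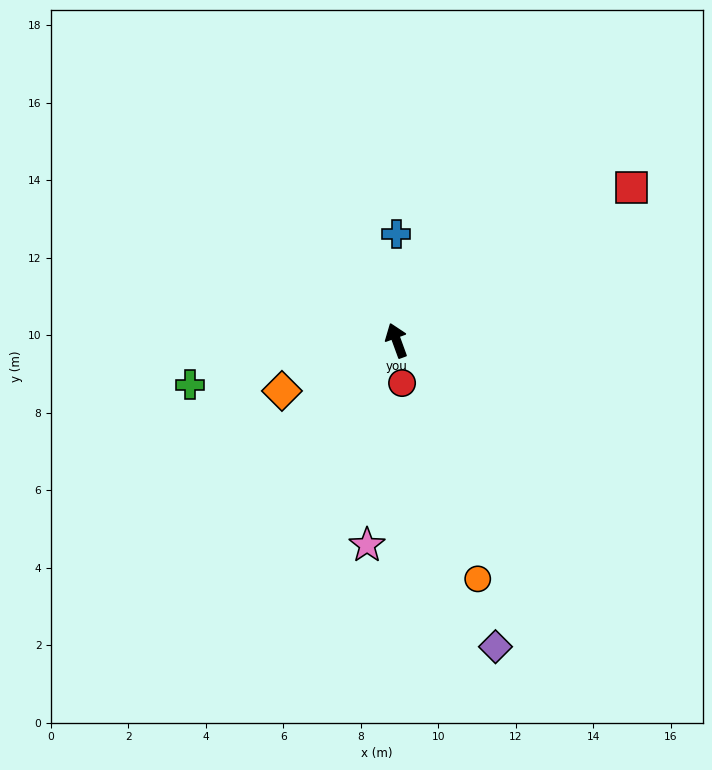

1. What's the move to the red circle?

turn left 167°, forward 1.1 m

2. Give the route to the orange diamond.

turn left 94°, forward 3.2 m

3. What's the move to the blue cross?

turn right 20°, forward 2.7 m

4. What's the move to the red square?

turn right 77°, forward 7.2 m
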